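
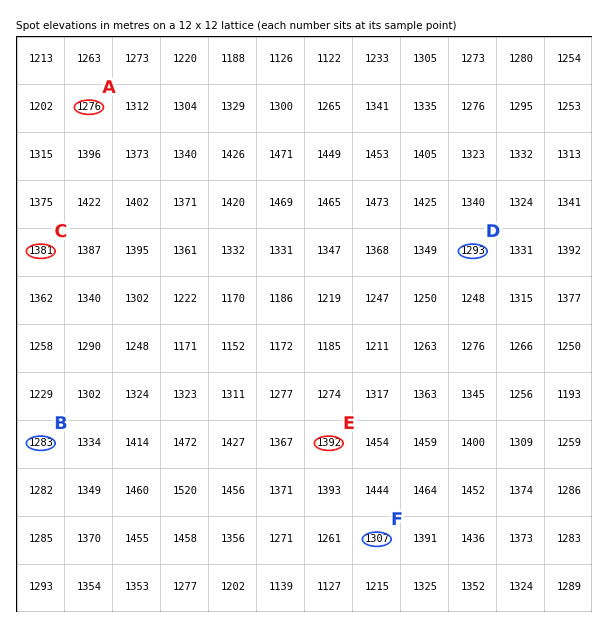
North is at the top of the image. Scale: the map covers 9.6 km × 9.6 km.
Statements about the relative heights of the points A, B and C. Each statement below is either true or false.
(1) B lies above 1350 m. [false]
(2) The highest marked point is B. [false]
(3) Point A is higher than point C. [false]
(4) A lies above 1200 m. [true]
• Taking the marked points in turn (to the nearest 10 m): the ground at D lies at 1290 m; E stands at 1390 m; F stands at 1310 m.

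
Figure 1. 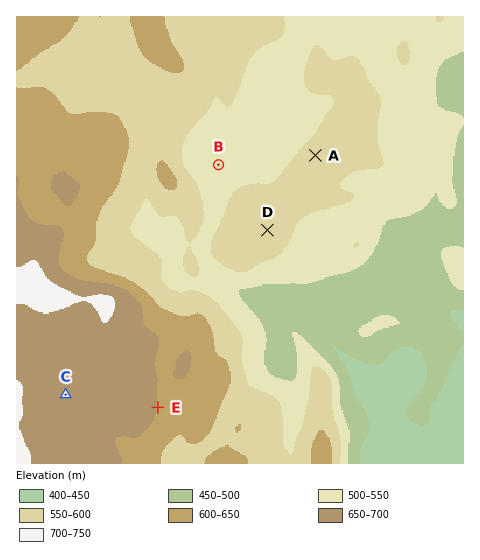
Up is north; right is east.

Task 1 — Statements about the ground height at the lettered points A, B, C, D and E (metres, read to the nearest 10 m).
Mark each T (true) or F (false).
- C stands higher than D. T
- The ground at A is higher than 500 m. T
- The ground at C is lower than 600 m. F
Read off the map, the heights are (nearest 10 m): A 570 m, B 540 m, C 670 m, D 580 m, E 650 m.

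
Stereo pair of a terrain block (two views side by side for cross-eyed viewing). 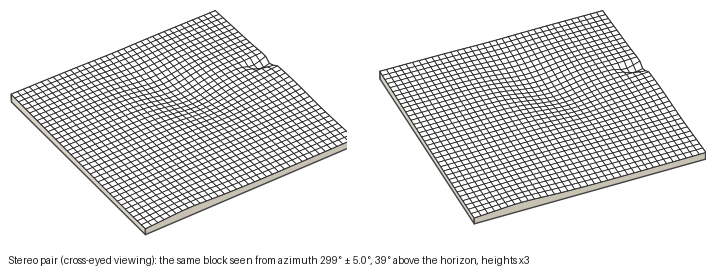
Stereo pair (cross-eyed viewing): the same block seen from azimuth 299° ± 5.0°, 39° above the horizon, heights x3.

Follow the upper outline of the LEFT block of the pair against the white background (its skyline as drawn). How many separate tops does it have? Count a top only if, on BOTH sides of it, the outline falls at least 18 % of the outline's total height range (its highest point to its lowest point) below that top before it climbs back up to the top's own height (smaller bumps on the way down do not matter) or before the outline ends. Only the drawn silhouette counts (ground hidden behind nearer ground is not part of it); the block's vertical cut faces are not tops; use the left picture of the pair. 1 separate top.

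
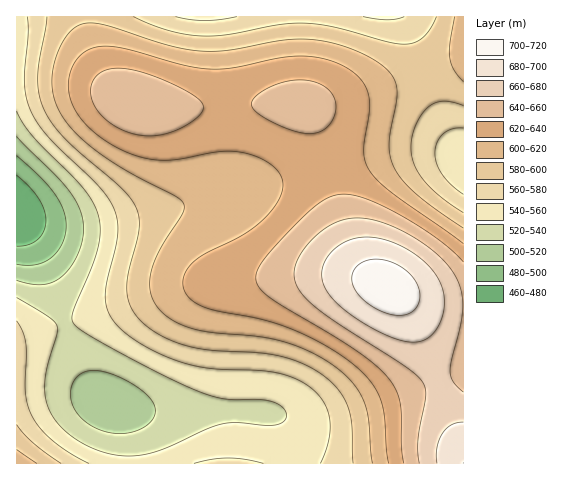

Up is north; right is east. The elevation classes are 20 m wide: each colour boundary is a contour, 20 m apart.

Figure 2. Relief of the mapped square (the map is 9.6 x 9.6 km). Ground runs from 460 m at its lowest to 710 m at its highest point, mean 600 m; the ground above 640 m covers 18.6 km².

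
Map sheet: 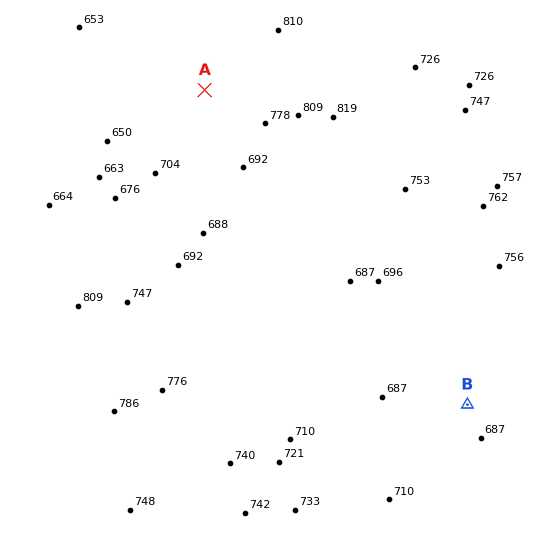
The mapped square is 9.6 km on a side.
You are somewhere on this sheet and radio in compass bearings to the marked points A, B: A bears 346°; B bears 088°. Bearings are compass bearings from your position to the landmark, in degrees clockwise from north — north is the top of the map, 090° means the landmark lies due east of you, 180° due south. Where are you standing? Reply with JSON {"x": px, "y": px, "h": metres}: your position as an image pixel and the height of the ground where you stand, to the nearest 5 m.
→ {"x": 285, "y": 411, "h": 695}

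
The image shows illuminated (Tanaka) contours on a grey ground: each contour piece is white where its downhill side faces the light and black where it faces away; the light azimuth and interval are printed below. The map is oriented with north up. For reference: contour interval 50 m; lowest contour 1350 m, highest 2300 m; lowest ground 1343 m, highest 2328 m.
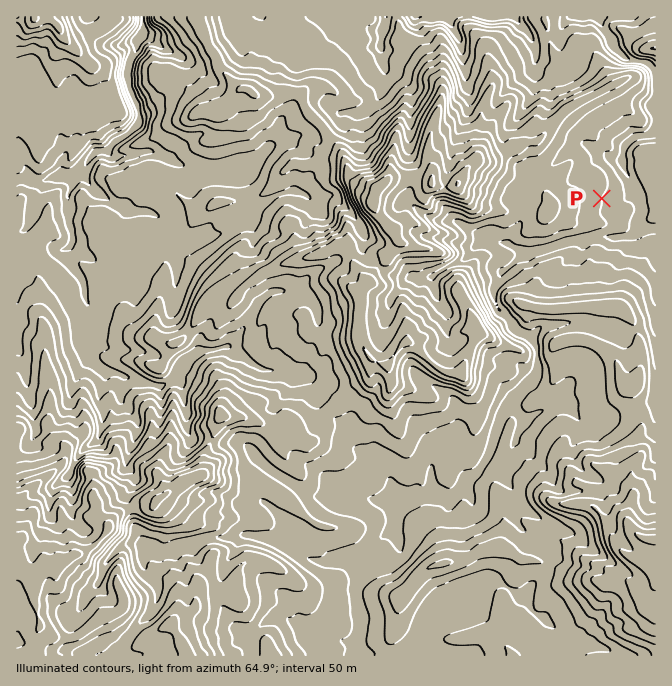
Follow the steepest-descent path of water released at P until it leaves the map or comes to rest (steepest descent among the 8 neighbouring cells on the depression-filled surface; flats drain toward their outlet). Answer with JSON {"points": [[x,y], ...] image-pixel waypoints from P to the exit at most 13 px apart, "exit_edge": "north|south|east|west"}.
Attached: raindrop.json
{"points": [[602, 198], [615, 202], [629, 195], [632, 182], [624, 168], [624, 155], [630, 142], [644, 137], [654, 123], [655, 122]], "exit_edge": "east"}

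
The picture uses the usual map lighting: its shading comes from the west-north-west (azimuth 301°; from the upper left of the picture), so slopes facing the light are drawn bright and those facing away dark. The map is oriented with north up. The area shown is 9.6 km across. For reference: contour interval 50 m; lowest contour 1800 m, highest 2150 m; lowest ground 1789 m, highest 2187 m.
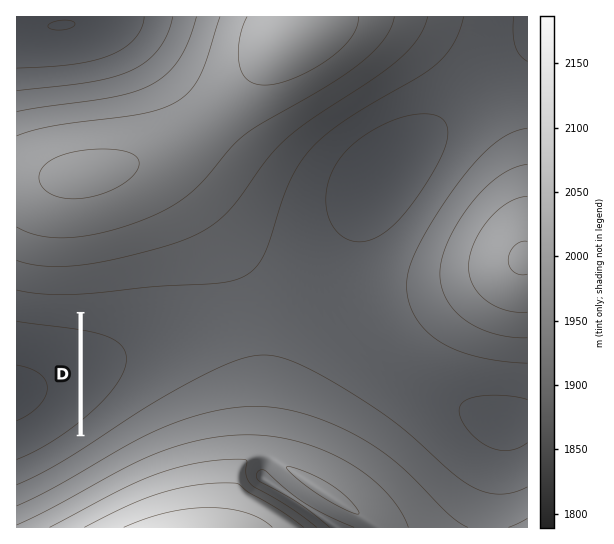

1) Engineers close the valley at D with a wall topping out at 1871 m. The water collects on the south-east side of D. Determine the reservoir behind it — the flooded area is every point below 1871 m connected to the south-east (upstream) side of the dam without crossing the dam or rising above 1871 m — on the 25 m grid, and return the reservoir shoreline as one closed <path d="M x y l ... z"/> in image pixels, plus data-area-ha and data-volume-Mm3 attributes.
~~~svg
<path d="M105 313l-22 1 0 119 35-26 23-20 23-26 7-15 0-8-3-7-13-10-18-5-31-1-1-2z" data-area-ha="244" data-volume-Mm3="43.81"/>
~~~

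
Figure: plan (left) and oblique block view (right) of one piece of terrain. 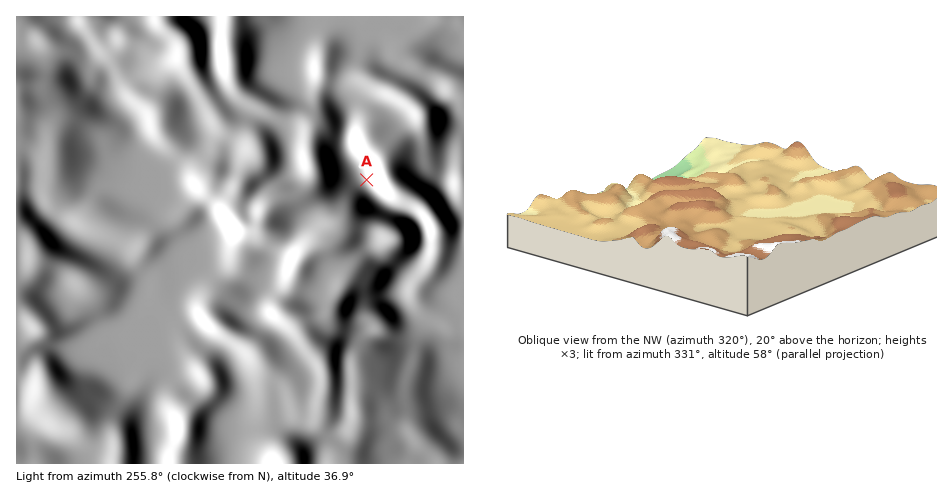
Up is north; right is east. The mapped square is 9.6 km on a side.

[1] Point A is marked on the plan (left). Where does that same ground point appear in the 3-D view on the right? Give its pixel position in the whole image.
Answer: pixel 632 204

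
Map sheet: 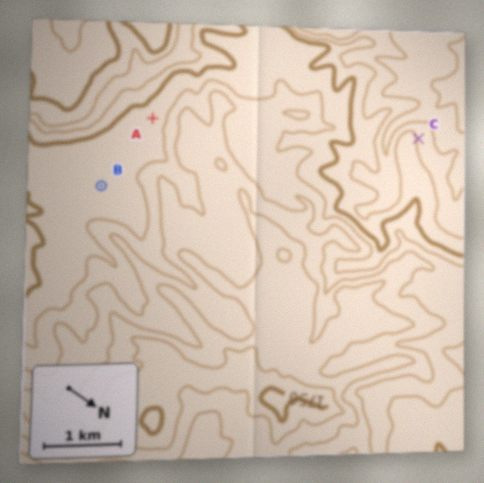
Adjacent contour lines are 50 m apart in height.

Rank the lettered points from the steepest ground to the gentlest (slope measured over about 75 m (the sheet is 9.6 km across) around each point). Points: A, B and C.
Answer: C A B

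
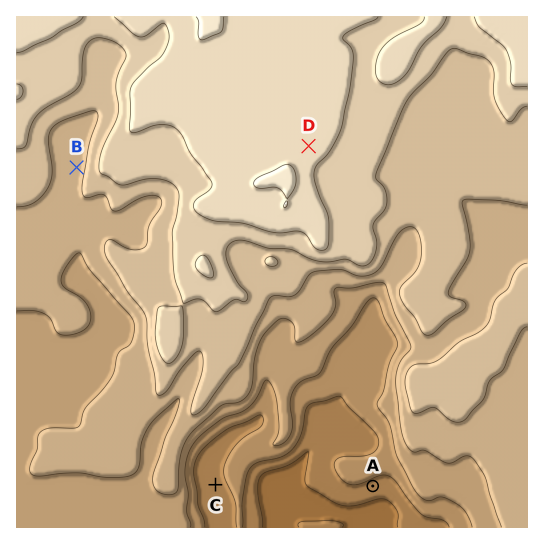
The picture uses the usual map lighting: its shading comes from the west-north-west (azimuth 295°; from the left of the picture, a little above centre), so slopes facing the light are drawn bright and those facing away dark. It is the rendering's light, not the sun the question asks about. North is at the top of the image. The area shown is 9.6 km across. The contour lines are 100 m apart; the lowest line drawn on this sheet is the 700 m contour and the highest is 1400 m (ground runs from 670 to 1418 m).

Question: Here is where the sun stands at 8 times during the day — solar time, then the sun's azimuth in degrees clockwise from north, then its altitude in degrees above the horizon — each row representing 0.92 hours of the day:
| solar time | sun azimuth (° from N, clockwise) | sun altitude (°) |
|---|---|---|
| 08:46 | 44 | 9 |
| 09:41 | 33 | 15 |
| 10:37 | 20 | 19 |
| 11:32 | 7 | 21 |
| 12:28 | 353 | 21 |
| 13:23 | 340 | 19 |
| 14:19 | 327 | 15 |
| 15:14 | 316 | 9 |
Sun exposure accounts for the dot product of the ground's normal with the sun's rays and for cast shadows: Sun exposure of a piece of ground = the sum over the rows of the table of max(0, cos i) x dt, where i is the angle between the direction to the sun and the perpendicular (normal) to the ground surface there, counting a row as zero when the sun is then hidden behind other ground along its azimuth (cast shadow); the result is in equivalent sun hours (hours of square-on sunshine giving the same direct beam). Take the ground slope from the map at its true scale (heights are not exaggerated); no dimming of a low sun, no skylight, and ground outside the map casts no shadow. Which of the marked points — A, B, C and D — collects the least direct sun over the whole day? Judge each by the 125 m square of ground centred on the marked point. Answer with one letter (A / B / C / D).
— A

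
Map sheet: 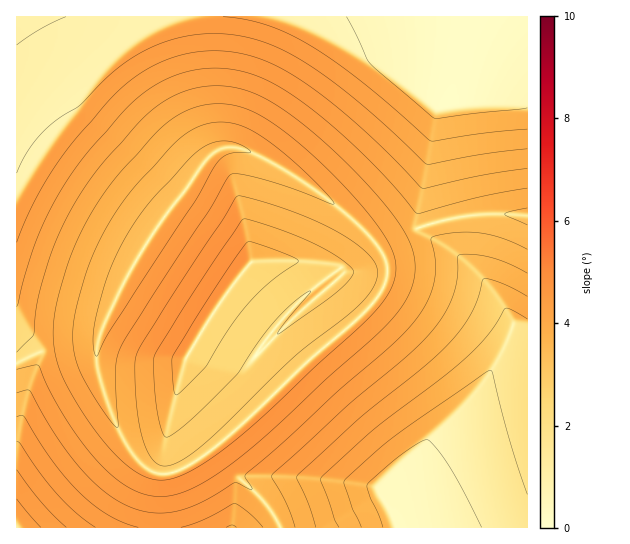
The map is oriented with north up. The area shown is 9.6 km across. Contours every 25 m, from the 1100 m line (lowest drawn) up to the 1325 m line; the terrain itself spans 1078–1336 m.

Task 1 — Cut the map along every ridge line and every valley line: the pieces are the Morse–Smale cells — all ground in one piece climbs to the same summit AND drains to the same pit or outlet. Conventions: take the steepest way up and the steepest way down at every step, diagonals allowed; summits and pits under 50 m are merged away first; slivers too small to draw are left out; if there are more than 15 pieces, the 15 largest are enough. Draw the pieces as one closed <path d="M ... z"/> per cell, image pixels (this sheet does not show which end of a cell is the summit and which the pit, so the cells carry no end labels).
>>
<path d="M527 16l-510 0-1 346 27-11 51-6 5-3 2-12 11-24 31-57 61-87 9-9 9-5 9-1 14 2 44 23 57 41 22 21 11 14 42-21 28-8 24-4 54 1z"/><path d="M522 215l-49 0-24 4-28 8-39 20-2 3 7 13 0 16-7 15-8 11-27 26-35 28-60 58-34 29 23 32 28 27 14 23 247-1 0-310z"/><path d="M231 147l-14 4-13 11-17 27-32 41-26 41-25 52-7 20 0 27 18 52 18 33 14 14 8 4 16 0 11-4 20-12 24-18 84-80 45-38 22-23 10-19 0-16-7-14-12-15-22-21-29-22-35-23-31-16z"/><path d="M97 344l-54 7-27 12 0 164 263 1-3-10-9-13-28-27-24-31-21 16-23 10-16 0-8-4-14-14-18-33-15-41-4-20z"/>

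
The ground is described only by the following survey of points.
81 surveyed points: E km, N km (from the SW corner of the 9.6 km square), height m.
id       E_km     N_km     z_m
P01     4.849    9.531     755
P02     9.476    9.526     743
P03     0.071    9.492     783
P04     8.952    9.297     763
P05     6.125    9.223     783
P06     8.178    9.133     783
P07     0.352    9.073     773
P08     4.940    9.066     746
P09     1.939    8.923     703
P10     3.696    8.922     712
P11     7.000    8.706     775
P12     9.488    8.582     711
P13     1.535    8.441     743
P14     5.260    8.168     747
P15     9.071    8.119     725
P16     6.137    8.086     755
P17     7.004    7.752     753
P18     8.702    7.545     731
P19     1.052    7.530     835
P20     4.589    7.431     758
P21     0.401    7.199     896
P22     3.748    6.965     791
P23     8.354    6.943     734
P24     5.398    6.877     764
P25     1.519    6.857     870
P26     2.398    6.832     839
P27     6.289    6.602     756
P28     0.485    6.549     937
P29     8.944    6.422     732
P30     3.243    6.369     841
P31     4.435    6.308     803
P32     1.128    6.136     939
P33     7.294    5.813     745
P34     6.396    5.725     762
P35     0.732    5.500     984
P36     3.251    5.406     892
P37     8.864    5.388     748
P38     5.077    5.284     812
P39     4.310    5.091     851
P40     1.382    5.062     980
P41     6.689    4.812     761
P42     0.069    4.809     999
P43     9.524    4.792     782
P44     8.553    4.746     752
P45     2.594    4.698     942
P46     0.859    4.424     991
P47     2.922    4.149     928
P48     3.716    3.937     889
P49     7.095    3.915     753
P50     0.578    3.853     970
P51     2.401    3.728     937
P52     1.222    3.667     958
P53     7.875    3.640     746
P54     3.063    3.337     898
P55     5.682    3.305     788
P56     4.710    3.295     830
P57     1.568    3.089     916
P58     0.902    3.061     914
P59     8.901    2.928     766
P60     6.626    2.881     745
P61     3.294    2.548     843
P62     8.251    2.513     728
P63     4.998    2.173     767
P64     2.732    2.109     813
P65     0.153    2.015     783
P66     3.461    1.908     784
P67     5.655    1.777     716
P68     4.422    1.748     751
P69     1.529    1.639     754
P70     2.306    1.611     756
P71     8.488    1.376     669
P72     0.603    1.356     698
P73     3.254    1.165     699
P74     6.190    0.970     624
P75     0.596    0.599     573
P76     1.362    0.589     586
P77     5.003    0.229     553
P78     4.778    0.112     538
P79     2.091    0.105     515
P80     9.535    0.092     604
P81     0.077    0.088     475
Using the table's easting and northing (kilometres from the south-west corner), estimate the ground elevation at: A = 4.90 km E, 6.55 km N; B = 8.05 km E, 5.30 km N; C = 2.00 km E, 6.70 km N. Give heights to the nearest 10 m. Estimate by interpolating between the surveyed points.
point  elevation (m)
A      780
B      740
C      860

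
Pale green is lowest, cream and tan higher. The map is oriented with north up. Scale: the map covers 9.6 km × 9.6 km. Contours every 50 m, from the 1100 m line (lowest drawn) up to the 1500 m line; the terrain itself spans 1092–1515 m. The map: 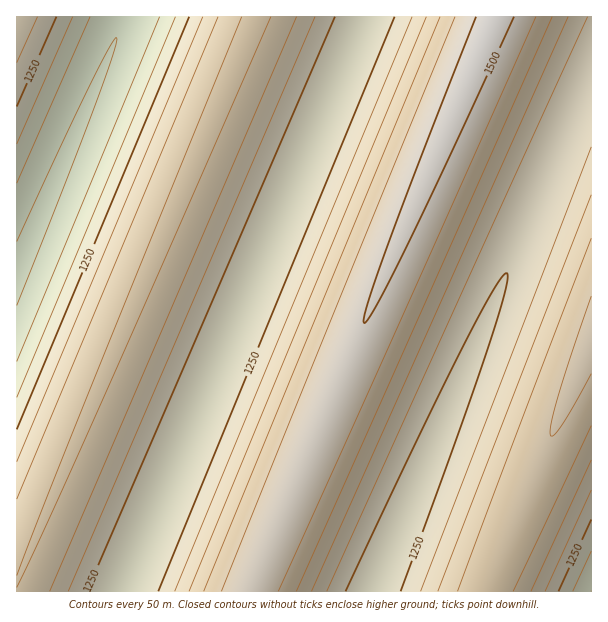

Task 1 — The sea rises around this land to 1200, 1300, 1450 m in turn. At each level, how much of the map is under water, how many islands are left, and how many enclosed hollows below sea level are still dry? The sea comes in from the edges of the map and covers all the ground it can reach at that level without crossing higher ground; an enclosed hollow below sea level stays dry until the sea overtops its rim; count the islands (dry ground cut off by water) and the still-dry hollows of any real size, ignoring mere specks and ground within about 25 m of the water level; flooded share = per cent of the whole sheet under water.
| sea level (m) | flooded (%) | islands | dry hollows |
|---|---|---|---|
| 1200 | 8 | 0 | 0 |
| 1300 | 43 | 0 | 0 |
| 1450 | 87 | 0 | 0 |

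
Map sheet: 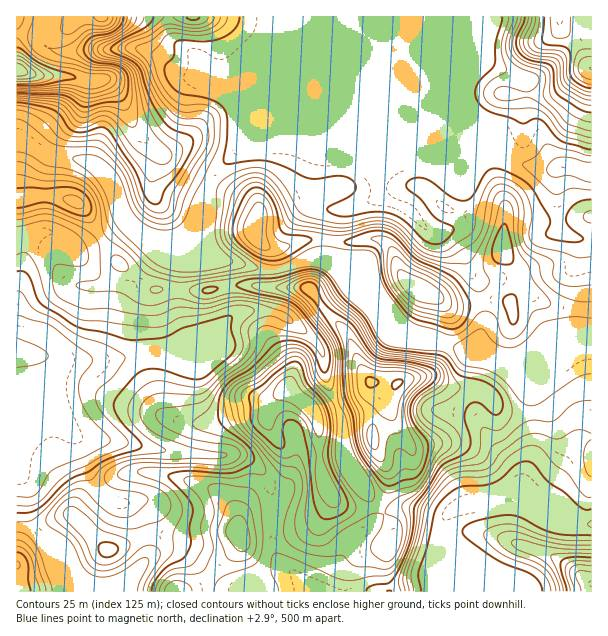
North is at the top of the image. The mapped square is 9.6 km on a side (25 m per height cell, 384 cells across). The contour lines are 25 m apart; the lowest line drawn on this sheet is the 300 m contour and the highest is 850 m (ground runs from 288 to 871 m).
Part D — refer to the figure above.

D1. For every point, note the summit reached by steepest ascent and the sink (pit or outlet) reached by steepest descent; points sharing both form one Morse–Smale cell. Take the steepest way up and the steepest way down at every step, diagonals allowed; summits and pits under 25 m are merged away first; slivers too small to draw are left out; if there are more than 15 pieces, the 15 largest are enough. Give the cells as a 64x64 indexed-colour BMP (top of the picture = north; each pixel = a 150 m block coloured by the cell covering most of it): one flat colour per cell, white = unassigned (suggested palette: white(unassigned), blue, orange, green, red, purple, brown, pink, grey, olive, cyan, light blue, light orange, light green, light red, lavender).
<image width="64" height="64" href="data:image/bmp;base64,Qk12CAAAAAAAAHYAAAAoAAAAQAAAAEAAAAABAAQAAAAAAAAIAAATCwAAEwsAABAAAAAAAAAA////ALR3HwAOf/8ALKAsACgn1gC9Z5QAS1aMAMJ34wB/f38AIr28AM++FwDox64AeLv/AIrfmACWmP8A1bDFAAAAAJmZmQAAAAAAAGZgAAAAEzMzNVVVWqqqqqqqqqqqAAAJmZmZkAAAAABmZmYAABETMzM1VVVaqqqqqqqqqqoAAAmZmZmZAAAABmZmZmYREREzMzVVVVqqqqqqqqqqqgAACZmZmZkAAABmZmZmYRERETMzNVVVWqqqqqqqqqqqAACZmZmZmZYAZmZmZmZhEREREzM1VVVaqqqqqqqqqqoAAJmZmZmZlmZmZmZmZmERERETMzNVVVqqqqqqqqqqqgAJmZmZmZmWZmZmZmZmEREREREzM1VVWqqqqqqqqqqqAJmZmZmZmWZmZmZmZmZhERERERMzVVVaqqqqqqqqqqUAmZmZmZmZZmZmZmZmZmERERERETVVVVWqqqqqqqpVVQmZmZmZmZZmZmZmZmZmYRERERERNVVVVVqqqqqqVVVVCZmZmZlmZmZmZmZmZmZhERERERM1VVVVVVVVqqVVVVUJmZmZlmZmZmZmZmZmZhEREREREzVVVVVVVVVVVVVVVQmZmZlmZmZmZmZmZmZmEREREREzNVVVVVVVVVVVVVVVmZmZmWZmZmZmZmZmZmERERERETM1VVVVVVVVVVVVVVWZmZmWZmZmZmZmZmZmERERERETMzVVVVVVVVVVVVVVVZmZmZZmZmZmZhERERERERERERMzVVVVVVVVVVVVVVVVmZmZlmZmERERERERERERERERMzNVVVVVVVVVVVVVVVWZmZkREREREREREREREREREREzM1VVVVVVVVVVVVVVVZmZkRERERERERERERERERERETMzVVVVVVVVVVVVVVVVmZmRERERERERERERERERERERMzNVVVVVVVVVVVVVVVUAkREREREREREREREREREREREzMzVVVVVVVVXd3d1VVQABEREREREREREREREREREREzMzM1VVVVVVXd3d3dVVAAERERERERERERERERERERETMzMzVVVVVV3d3d3d3dUAABERERERERERERERERERERMzMzM1VV3d3d3d3d3d3QABERERERERERERERERERERMzMzMzMz3d3d3d3d3d3dAAEREREREREREREREREREREzMzMzMzM93d3d/93d3d0zMzMzMzMzMRERERERERERETMzMzMzMz3d3/////3d3TMzMzMzMzMzMzMRERERERERMzMzMzMzMwAP//////3dMzMzMzMzMzMzMzMRERERERMzMzMzMwAAAAD///////0zMzMzMzMzMzMzMzERERETMzMzMzMwAAAAAP///////TMzMzMzMzMzMzMzMxERETMzMzMzMwAAAAAA///////9MzMzMzMzMzMzMzMzMzMzMzMzMzMwAAAAAAD/////+IAzMzMzMzMzMzMzMzMzMzMzMzMzMzAAAAzMzIiP/4iIgDMzMzMzMzMzMzMzMzMzMzMzMzMzAAAMzMzMiIiIiIiAMzMzMzMzM+7u7u7u7u7uMzMzMzAAAMzMzMiIiIiIiIADMzMzMzM+7u7u7u7u7u4zMzMzAAAMzMzMyIiIiIiIgAMzMzMzM+7u7u7u7uu7sAMzMAAAAMzMzMyIiIiIiIiAAzMzMzM+7u7u7u67u7uwAAAAAAAAzMzMzIiIiIiIiIADMzMAM+7u7u7u67u7u7sAAAAAAAzMzMzIiIiIiIiIgAAzMAAA7u7iIu7ru7u7u7u7vMzMzMzMzIiIiIiIiIgAAAAAAAAO4iIiLuu7u7u7u7u8zMzMzMwiiIiIiIiIAAAAAAAAAAAiIiIi67u7u7u7u7zMzMzMwiIoiIiIiIgAAAAAAAAAACIiIiIru7u7u7u7sszMzMIiIiiIiIiIiAAAAAAAAAACIiIiIiu7u7u7u7IiIiLCIiIiIoiIiIiIAAAAAAAAAAIiIiIiK7u7u7u7siIiIiIiIiIiiIiIiIgAAAAAAAAAIiIiIiIiu7u7u7uyIiIiIiIiIiiIiIiIiAAAAAAAAAAiIiIiIiK7u7u7u7IiIiIiIiIiKIiIiIiIAAAAAAAAAiIiIiIiIiu7u7u7siIiIiIiIiIiiIiIh3d3dwAAIiIiIiIiIiIiIru7u7uyIiIiIiIiIiKIiId3d3d3ACIiIiIiIiIiIiIiK7u7u7IiIkRERERERESHd3d3d3ciIiIiIiIiIiIiIiIiIiIiIiJEREREREREREd3d3d3dyIiIiIiIiIiIiIiIiIiIiIkREREREREREREd3d3d3d3IiIiIiIiIiIiIiIiIiIiJEREREREREREREd3d3d3d3ciIiIiIiIiIiIiIiIiIiREREREREREREREd3d3d3d3dyIiIiIiIiIiIiIiIiJEREREREREREREREd3d3d3d3d3IiIiIiIiIiIiIiIiRERERERERERERERER3d3d3d3d3ciIiIiIiIiIiIiIkRERERERERERERERERHd3d3d3d3dyIiIiIiIiIiIgAEREREREREREREREREREd3d3d3d3d3AAIiIiIiIiIgAERERERERERERERERERER3d3d3d3d3cAAiIiIiIiIgAARERERERERERERERERERHd3d3d3d3cAAAAAAAAAAAAAREREREREREREREREREREd3d3d3d3dwAAAAAAAAAAAERERERERERERERERERERER3d3d3d3dwAAAAAAAAAAAARERERERERERERERERERERHd3d3d3dwAAAAAAAAAAAABEREREREREREREREREREREd3d3d3dwAA"/>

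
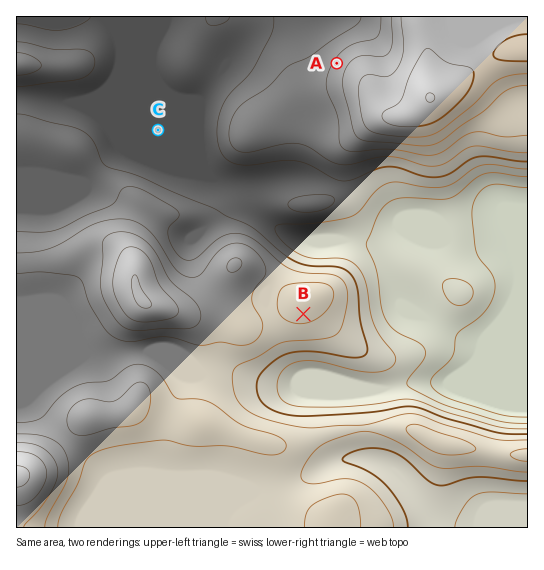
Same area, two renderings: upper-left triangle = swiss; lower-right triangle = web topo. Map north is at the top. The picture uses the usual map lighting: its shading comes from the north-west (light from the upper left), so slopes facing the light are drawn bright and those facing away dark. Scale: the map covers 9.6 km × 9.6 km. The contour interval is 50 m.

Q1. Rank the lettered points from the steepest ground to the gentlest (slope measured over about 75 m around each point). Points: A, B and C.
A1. A B C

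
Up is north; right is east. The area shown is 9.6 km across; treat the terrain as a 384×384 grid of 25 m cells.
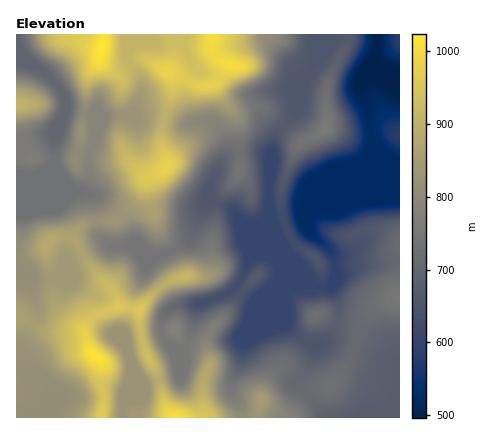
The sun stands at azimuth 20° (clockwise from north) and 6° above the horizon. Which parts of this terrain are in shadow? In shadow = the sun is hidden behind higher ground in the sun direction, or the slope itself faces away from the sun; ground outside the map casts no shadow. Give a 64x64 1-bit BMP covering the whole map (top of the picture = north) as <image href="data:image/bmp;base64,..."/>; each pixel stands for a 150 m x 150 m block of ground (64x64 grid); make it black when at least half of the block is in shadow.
<image width="64" height="64" href="data:image/bmp;base64,Qk0+AgAAAAAAAD4AAAAoAAAAQAAAAEAAAAABAAEAAAAAAAACAAATCwAAEwsAAAIAAAAAAAAA////AAAAAAAA4AAAAAAAAAHwAAAAAAAAAfgAAAAAAAAD/AwAAAAAAAP8HgAAAAAAA/weAAAAAAAH/x4AAAAAAAf/HgAAAAAAB/4eAAAAAAAH/DwAAAAAAA+QPAAAAAAADwB4AAAAAAAOAPggAACAAAgD+EAAAeAAAAPxgAAB4AAAA/HgAAHgAAAD+f4AAYAAAADx/wAAAAAAAAH/gAAAAAAAAf/AAAAAAAAA/+EAAAAAAAD/8YAAAAAAAD/wwAAAAAAAADAAYAAYAAAAAADgADgAAAAAAcAAOAAAAAABwAAQAD8AAAMOAAAB/4AABB4AAAP/gAAEPgAAB/8AAAg4AAAH/gAAAAAAAAI+AA4AAAAAAH4ADxAAAAAAfgAfEwAAAAP/wD8TgAAAA//gPgPAAAAH//A+A+AAAPf/+AwH8AAA9/D4AAP4AAHn4DmAA/wA8cPgAcAb/gABgMAB4B//AAAAAAHgH/+DgQCAAPA9/4fDgAAA8Dh/B+fAAAP4MD4O/8AAH/gAAAD//wAf+AAAAP//Dj/4AAAA//+PP/gAAAD7/9+f/AAAAAP//5/+AAAAB//v3/8AAAAP/8/P/4AAAB//j8AfwAAAP/+PgB/AAAB//w8B/8AAAn/8DgPgAAAHf/AAA4AIAAd/8AACABwAB3/AAAAAHAADfwAAAAAAAAA4AAAAAAAAAA=="/>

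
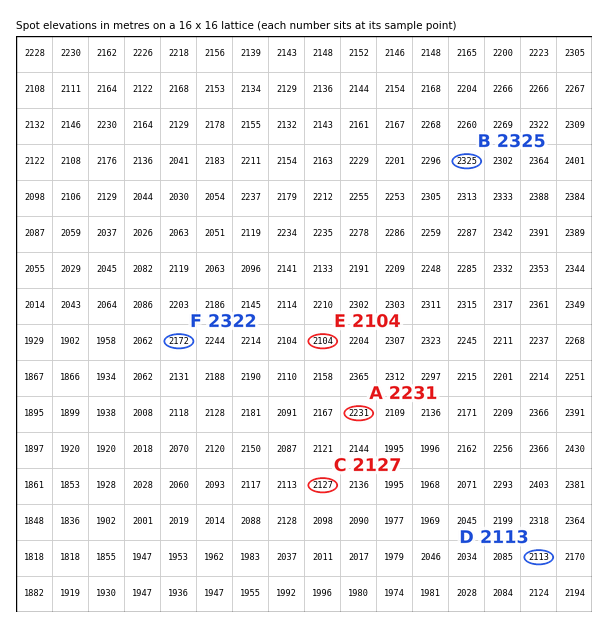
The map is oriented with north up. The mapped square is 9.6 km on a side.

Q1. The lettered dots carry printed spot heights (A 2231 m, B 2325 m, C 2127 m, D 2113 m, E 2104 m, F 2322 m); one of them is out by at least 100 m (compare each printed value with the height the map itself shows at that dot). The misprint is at F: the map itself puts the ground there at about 2172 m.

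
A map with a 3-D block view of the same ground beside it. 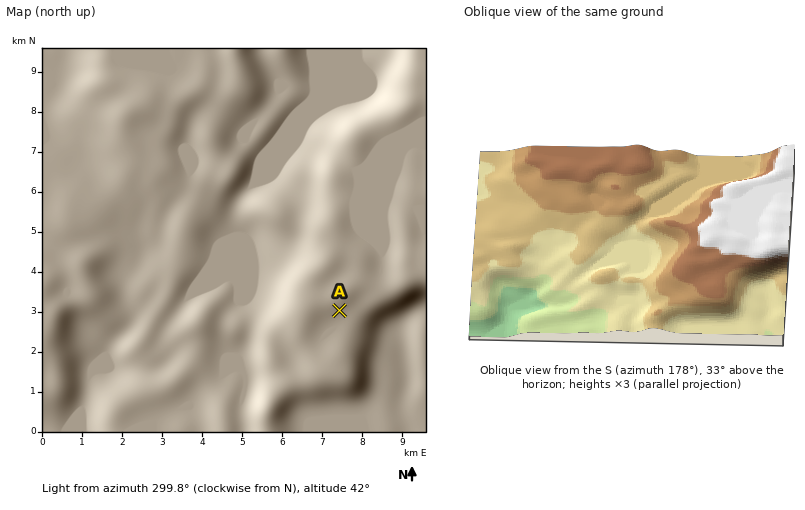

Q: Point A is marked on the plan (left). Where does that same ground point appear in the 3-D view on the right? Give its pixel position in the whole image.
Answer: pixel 716 267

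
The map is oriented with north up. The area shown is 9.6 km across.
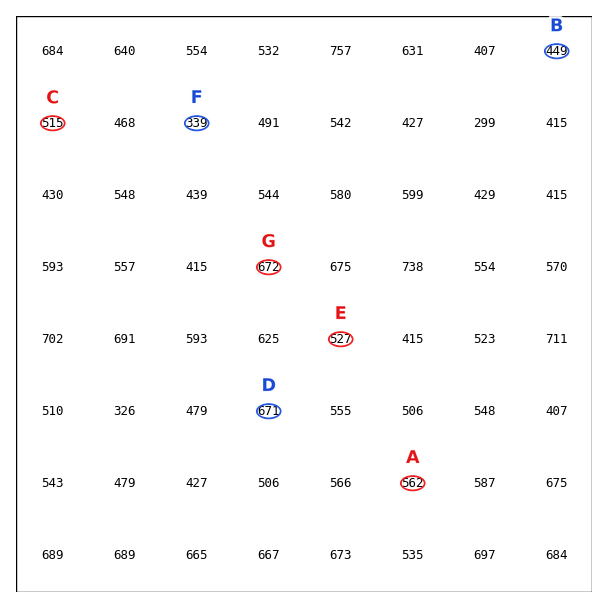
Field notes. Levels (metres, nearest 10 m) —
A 560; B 450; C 520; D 670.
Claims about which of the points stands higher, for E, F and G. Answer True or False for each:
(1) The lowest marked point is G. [False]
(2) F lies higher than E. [False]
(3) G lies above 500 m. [True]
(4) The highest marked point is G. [True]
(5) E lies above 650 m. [False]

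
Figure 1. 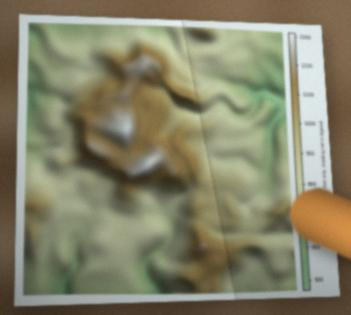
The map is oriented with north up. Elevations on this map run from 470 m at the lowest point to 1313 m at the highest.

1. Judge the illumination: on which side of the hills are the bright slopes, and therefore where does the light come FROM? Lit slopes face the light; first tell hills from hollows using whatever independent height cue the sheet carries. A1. NE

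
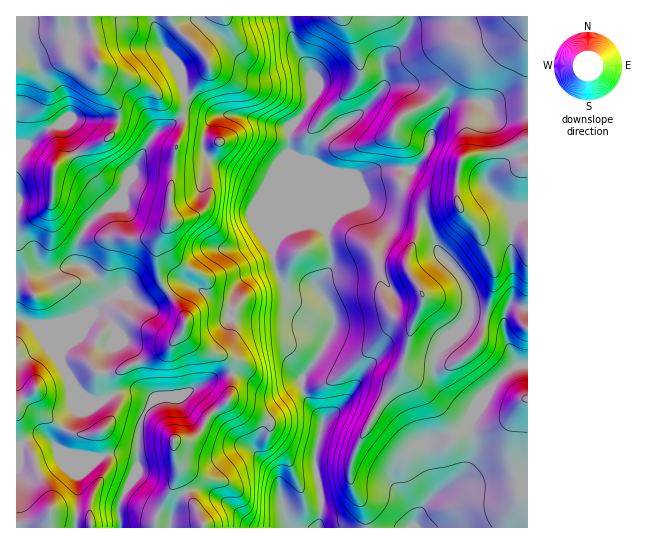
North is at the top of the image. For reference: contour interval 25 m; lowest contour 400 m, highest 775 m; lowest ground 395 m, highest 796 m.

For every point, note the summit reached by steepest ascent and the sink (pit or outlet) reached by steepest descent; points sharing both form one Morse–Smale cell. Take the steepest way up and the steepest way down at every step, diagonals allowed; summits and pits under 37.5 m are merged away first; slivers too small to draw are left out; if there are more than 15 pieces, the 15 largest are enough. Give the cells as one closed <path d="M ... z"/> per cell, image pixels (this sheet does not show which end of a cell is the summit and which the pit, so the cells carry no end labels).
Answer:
<path d="M287 16l-271 1 0 198 15 1 13-5-21 14-6 9 0 8 8 21 4 23 6 10 8-1 19-11 20-3 11-5 11-11 7-20 4-6 32 0 15-7-6 18 3 25 5 12 21 31-1 16 17 14 25 9 6 8 1 8 13 4 19 12 14 0 22-7 2-5 16-20 14-28 0-14-4-9-12-16 2-7 12-16 0-17-4-19-10-8-28-68 0-26 19-22 4-9 0-12-1-13-16-27z"/><path d="M527 16l-239 1 7 29 16 27 1 13 0 12-4 9-19 22 0 26 28 68 10 8 4 19 0 17-12 16-2 7 15 21 1 18-14 28-18 22 0 8 6 12 16 24 27-26 13-1 22 11 16 16 8 14 8 7 6 1 2 4 2-6 35-12 7-5 2-13-16-9-11-10-9-16-2-13 7-16 23-20 6-12 26 4 8 6 2-14 4-6 5-2 14 4z"/><path d="M42 212l-11 4-15 1 0 101 15 5 8 7 8 15 13 16 12 21 10 13 12 6 8 0 13-8 10-2 13 0 16 9 7-3 16 0 40-21 15-3 0-8-6-8-25-9-17-14 1-16-21-31-5-12-3-25 6-18-15 7-32 0-4 6-7 20-11 11-11 5-20 3-19 11-8 1-6-10-4-23-8-21 0-8 6-9z"/><path d="M234 373l-2 1-3 25-21 18-5 12-10 10-18 1-2 5 2 9 5 12 1 17 14 22 9 22 114 1 3-15 0-18-5-21-1-17 8-32-2-7-14-19-6-16-6 0-16 6-14 0-16-10z"/><path d="M22 319l-6 0 0 103 4 15 12 16 5 20 14 24 0 13 10 5 25 2 5 4 0 7 28 0 0-22 18-37 3-46 13-24-15-8-19 1-17 9-8 0-8-4-11-11-36-56-8-7z"/><path d="M363 396l-13 1-25 22-4 7-6 31 1 17 5 21-2 32 95 1 10-22 13-13 21-13 7-7 8-20-4-26-39 14-5 4 0 4-2-4-6-1-8-7-8-14-16-16z"/><path d="M527 365l-12 2-26 23-20 33 4 30-8 20-7 7-21 13-13 13-8 15-1 7 113-1z"/><path d="M231 373l-14 3-36 20-20 1-12 8-8 14-2 11-3 44-12 19-5 13 2 22 83-1-9-22-14-22-1-17-5-12-2-9 2-5 18-1 10-10 5-12 21-18 3-12z"/><path d="M514 305l-6 2-5 20-8-6-26-4-6 12-23 20-5 10-2 14 7 16 15 15 14 7 2 9 18-30 18-18 8-5 13-2 0-55z"/><path d="M17 423l-1 104 74 1 1-7-5-4-25-2-10-5 0-13-14-24-5-20-12-16z"/>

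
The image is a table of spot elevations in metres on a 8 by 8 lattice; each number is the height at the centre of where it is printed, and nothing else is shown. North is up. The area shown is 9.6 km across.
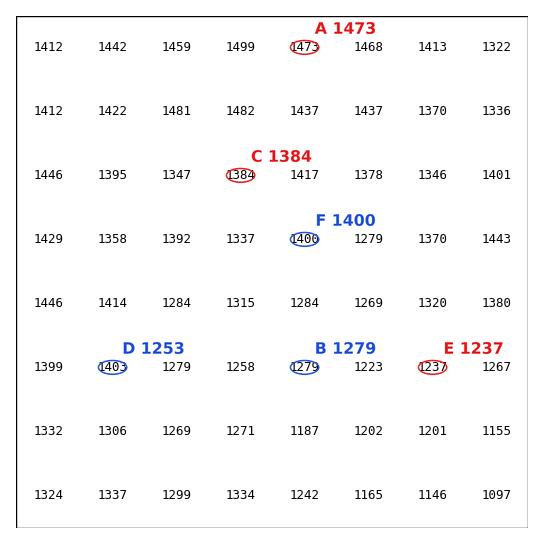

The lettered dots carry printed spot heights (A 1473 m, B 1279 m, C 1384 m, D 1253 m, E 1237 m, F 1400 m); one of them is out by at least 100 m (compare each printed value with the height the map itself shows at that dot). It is D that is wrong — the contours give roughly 1403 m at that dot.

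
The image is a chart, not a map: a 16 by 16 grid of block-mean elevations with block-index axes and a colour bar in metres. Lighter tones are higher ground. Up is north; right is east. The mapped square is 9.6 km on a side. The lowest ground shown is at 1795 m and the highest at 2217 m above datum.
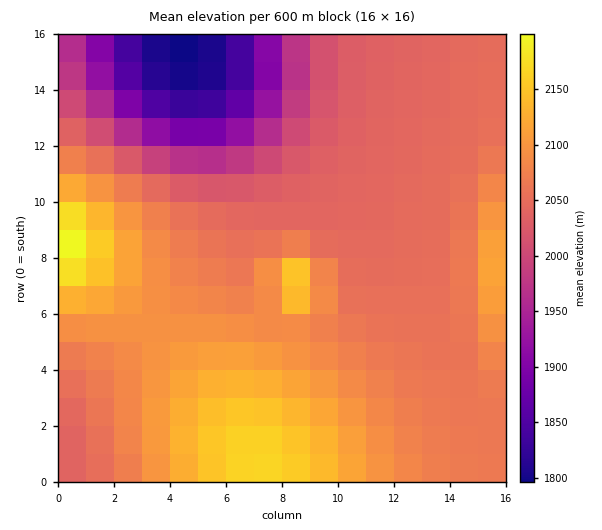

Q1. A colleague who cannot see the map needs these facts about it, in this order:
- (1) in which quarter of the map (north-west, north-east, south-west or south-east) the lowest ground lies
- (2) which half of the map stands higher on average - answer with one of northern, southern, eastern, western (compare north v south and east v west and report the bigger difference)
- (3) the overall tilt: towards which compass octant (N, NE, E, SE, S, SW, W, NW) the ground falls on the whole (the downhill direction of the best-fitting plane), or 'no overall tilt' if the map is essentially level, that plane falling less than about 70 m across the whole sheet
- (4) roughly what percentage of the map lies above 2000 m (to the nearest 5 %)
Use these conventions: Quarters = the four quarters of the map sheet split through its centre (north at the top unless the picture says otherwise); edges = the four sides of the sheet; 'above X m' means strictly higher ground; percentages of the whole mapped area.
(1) The lowest ground is in the north-west quarter.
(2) The southern half stands higher on average than the northern half.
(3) On the whole the ground falls towards the north.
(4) About 85 % of the map lies above 2000 m.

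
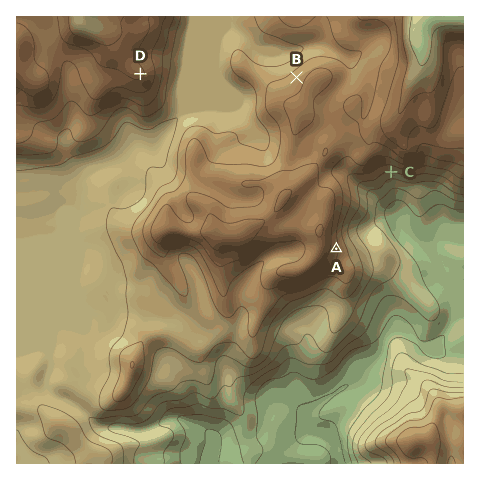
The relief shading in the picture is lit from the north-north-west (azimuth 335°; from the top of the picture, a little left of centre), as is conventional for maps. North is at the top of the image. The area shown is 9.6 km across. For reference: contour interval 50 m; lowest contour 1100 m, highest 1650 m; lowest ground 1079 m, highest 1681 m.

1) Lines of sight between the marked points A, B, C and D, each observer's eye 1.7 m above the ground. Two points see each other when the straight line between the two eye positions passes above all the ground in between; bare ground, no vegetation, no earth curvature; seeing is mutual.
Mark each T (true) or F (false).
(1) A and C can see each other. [T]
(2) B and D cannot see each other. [F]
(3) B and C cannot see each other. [T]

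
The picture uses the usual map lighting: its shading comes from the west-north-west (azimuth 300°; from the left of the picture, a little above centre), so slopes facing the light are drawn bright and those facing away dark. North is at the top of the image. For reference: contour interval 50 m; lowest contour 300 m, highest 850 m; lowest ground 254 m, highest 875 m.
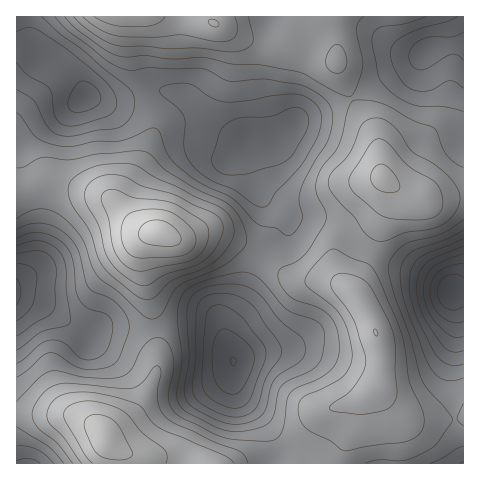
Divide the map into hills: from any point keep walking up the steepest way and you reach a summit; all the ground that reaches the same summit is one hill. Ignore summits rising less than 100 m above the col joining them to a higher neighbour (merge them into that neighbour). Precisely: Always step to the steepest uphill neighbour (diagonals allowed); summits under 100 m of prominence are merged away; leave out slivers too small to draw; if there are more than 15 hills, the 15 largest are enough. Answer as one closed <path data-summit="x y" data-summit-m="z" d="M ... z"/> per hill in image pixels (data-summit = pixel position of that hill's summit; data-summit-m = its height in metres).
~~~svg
<path data-summit="159 232" data-summit-m="875" d="M27 16l-11 1 0 280 33 12 38 27 19-8 42 2 27-5 26-1 16 4 7 10 1-13 19-28 12-31 31-42-3-7-23-21-10-17-3-8 0-18 5-13-26-8-41-36-10-3-26-2-25 8-15 2-25-3-5-14-10-11-14-10-15-6-7-8-5-11z"/><path data-summit="376 333" data-summit-m="751" d="M266 199l-2 1 20 17 3 7-31 42-12 31-17 23-3 10 9 28 1 27 5 10 28 30 9 22 0 12-2 4 189 1 1-9-8-24-5-40 0-22 6-39-1-22-5-17-28-18-67-27-15-16-12-8-11-3-25-2z"/><path data-summit="105 437" data-summit-m="832" d="M18 297l-2 1 1 166 256 0 2-2 1-15-3-10-13-21-21-21-6-14 0-23-12-26-4-4-16-4-26 1-27 5-42-2-19 8-38-27z"/><path data-summit="383 179" data-summit-m="765" d="M461 44l-30 5-18 14-23 11-32 21-24 12-34 12-22 18-7 4-18-1-5 13 0 18 8 18 9 10 28 18 25 2 11 3 12 8 15 16 67 27 31 19 9 0 1-246z"/><path data-summit="124 17" data-summit-m="788" d="M383 16l-355 0 0 11 2 15 4 7 7 8 15 6 14 10 10 11 5 14 25 3 15-2 25-8 22 1 14 4 37 33 13 7 13 4 22 1 15-9 14-13 34-12 24-12 32-21 23-11 10-9-16-3-12-7-10-13z"/>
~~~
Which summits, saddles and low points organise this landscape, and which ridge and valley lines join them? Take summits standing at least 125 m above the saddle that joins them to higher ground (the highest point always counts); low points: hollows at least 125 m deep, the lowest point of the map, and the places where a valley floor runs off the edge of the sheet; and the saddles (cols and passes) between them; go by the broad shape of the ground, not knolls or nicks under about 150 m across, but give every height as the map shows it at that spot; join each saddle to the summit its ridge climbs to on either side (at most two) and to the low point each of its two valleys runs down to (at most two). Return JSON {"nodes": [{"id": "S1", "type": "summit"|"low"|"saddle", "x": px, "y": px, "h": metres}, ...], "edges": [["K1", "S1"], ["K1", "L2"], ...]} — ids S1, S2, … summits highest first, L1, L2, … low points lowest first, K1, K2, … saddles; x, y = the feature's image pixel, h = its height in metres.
{"nodes": [
{"id": "S1", "type": "summit", "x": 159, "y": 232, "h": 875},
{"id": "S2", "type": "summit", "x": 105, "y": 435, "h": 832},
{"id": "S3", "type": "summit", "x": 124, "y": 17, "h": 788},
{"id": "S4", "type": "summit", "x": 383, "y": 179, "h": 765},
{"id": "L1", "type": "low", "x": 452, "y": 292, "h": 254},
{"id": "L2", "type": "low", "x": 17, "y": 293, "h": 284},
{"id": "L3", "type": "low", "x": 234, "y": 362, "h": 299},
{"id": "L4", "type": "low", "x": 85, "y": 98, "h": 378},
{"id": "L5", "type": "low", "x": 426, "y": 52, "h": 427},
{"id": "K1", "type": "saddle", "x": 369, "y": 251, "h": 641},
{"id": "K2", "type": "saddle", "x": 27, "y": 189, "h": 631},
{"id": "K3", "type": "saddle", "x": 276, "y": 447, "h": 604},
{"id": "K4", "type": "saddle", "x": 351, "y": 98, "h": 599},
{"id": "K5", "type": "saddle", "x": 154, "y": 328, "h": 592},
{"id": "K6", "type": "saddle", "x": 264, "y": 257, "h": 580},
{"id": "K7", "type": "saddle", "x": 144, "y": 92, "h": 509}],
"edges": [["K1", "S4"], ["K1", "L1"], ["K1", "L4"], ["K2", "S1"], ["K2", "L2"], ["K2", "L4"], ["K3", "S2"], ["K3", "S4"], ["K3", "L3"], ["K4", "S3"], ["K4", "S4"], ["K4", "L4"], ["K4", "L5"], ["K5", "S1"], ["K5", "S2"], ["K5", "L2"], ["K5", "L3"], ["K6", "S1"], ["K6", "S4"], ["K6", "L3"], ["K6", "L4"], ["K7", "S1"], ["K7", "S3"], ["K7", "L4"]]}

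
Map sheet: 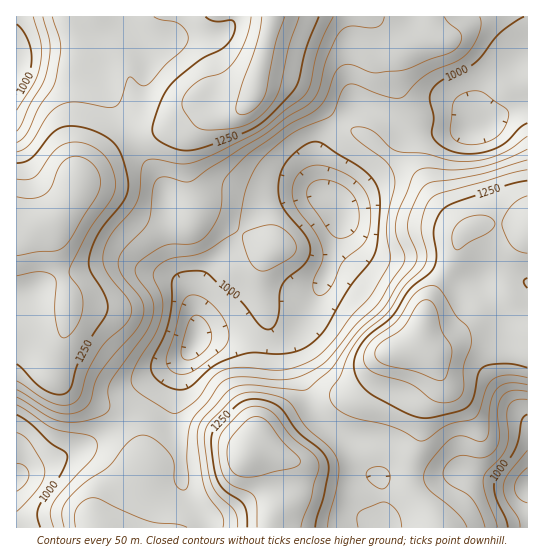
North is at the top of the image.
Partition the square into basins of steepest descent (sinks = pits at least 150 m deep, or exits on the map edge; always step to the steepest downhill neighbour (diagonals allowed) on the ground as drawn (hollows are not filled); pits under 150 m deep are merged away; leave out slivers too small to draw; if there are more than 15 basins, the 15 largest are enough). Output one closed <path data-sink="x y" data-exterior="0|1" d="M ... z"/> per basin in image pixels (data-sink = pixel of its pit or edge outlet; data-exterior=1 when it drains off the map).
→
<path data-sink="341 211" data-exterior="0" d="M527 16l-254 0-17 71-4 11-7 9-18 2-25-5-39 25-28 7-17 9-41 36-1 8-8 16-16 17 3 28 13 43 1 18-2 15-11 24-5 20 2 5 17 16 47 22 6 6 16 23 4 15 0 12-18 40-11 19 323-1-6-13-15-17-5-12 0-18 9-29 3-27 16-26 0-12-6-14-11-10-7-2 5-8 7-33 28-49 6-22 8-7 14-4 45-1z"/><path data-sink="527 485" data-exterior="1" d="M527 224l-44 0-14 4-8 7-6 22-30 53-5 29-5 8 7 2 11 10 6 14 0 12-16 26-3 27-9 29 0 18 5 12 15 17 7 14 90-1z"/><path data-sink="17 70" data-exterior="1" d="M271 16l-254 0-1 201 22 6 16-3 11-11 7-11 5-17 36-32 22-13 28-7 39-25 25 5 18-2 7-9 4-11 1-12 15-53z"/><path data-sink="17 478" data-exterior="1" d="M65 327l-4 5-8 3-31-7-6 1 1 199 96 0 6-6 24-53 0-12-4-15-14-21-8-8-43-20-21-18-2-5 1-8 12-28z"/>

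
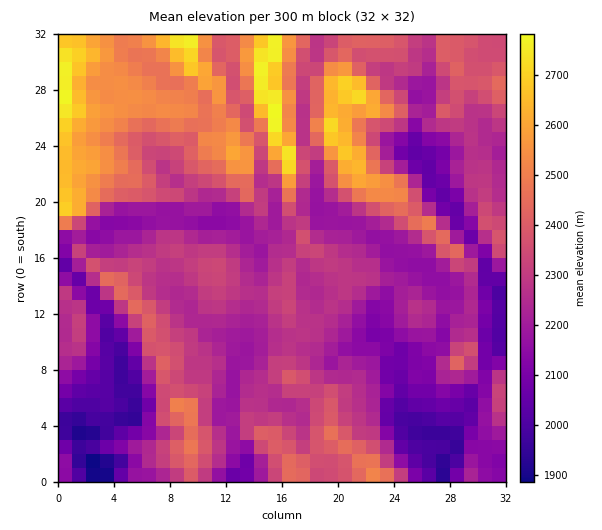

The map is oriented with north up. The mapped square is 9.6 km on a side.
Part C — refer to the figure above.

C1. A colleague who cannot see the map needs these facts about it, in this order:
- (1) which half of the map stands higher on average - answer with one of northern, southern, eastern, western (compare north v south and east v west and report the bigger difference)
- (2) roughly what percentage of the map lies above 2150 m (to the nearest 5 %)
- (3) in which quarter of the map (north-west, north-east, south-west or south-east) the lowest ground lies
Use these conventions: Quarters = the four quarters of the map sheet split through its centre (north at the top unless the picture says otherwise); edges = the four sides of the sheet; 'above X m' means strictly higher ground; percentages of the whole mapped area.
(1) On average the northern half of the map is the higher ground.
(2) About 80 % of the map lies above 2150 m.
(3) The lowest ground is in the south-west quarter.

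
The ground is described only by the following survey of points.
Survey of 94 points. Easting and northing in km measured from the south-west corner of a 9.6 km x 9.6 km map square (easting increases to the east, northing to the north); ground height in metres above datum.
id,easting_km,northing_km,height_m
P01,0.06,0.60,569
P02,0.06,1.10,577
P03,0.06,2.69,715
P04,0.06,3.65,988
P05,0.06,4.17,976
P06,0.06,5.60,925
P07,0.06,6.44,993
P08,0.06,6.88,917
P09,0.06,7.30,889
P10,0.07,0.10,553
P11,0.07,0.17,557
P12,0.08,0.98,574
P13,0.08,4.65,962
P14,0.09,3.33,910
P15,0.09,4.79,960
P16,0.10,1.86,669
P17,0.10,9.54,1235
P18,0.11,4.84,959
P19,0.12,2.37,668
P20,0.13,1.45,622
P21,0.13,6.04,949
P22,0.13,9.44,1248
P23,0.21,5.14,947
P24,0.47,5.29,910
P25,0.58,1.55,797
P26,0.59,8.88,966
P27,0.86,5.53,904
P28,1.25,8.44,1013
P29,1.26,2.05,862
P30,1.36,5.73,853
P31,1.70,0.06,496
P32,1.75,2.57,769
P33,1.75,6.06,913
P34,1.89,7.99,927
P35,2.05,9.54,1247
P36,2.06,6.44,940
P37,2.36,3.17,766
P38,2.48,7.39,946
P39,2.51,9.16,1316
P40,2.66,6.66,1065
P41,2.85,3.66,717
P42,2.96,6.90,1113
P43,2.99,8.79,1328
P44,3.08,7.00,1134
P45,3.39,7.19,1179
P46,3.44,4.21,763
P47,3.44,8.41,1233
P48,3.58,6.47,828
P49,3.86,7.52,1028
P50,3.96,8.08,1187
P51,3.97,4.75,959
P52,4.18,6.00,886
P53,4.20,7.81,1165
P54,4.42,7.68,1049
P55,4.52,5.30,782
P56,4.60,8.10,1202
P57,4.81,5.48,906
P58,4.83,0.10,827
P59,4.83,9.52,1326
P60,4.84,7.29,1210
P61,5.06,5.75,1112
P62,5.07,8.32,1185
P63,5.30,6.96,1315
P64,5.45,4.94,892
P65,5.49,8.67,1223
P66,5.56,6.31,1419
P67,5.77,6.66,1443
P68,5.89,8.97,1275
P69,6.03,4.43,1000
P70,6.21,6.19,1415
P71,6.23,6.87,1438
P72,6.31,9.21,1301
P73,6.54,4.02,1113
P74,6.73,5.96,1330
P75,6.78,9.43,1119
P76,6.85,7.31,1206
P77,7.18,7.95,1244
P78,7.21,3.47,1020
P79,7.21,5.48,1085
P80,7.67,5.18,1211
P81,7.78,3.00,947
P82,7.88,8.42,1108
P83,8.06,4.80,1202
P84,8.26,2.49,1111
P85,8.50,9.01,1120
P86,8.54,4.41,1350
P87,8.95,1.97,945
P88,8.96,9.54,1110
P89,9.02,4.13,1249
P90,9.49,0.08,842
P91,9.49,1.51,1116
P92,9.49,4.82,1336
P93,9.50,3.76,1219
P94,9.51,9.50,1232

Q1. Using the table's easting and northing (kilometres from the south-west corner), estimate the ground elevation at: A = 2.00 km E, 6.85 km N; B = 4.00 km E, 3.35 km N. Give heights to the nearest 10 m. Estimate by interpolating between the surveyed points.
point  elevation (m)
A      920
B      790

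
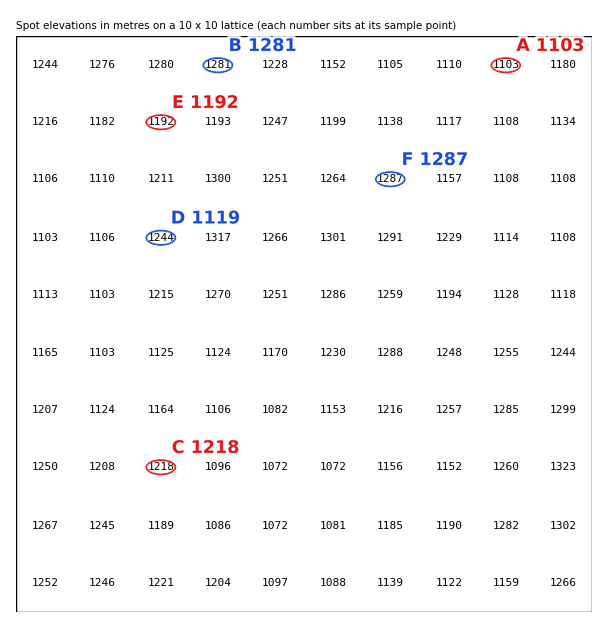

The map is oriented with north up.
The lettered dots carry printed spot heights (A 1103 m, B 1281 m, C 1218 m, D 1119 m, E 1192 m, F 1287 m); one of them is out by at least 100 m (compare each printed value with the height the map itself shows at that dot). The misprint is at D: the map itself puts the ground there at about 1244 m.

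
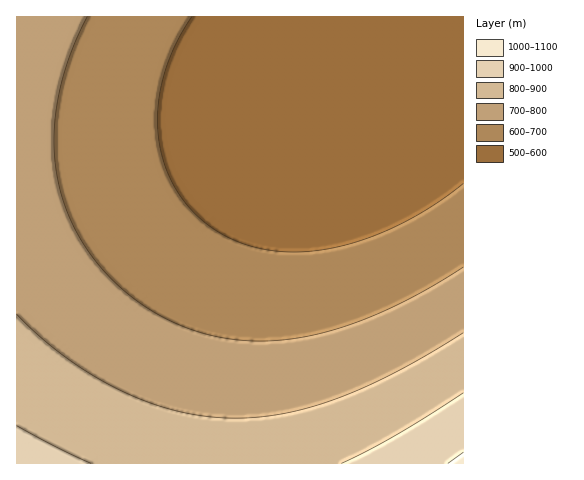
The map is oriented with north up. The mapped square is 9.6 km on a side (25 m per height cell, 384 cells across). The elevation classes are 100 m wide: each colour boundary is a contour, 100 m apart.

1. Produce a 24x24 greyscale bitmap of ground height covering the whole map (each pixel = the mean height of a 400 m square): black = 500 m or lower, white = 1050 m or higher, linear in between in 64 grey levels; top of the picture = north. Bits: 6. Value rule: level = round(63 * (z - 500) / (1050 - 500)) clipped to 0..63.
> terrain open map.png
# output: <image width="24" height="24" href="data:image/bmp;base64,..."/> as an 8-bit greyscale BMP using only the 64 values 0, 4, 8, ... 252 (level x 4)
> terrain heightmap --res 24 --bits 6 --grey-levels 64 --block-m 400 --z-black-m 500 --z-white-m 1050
<image width="24" height="24" href="data:image/bmp;base64,Qk12BgAAAAAAADYEAAAoAAAAGAAAABgAAAABAAgAAAAAAEACAAATCwAAEwsAAAABAAAAAAAAAAAAAAEBAQACAgIAAwMDAAQEBAAFBQUABgYGAAcHBwAICAgACQkJAAoKCgALCwsADAwMAA0NDQAODg4ADw8PABAQEAAREREAEhISABMTEwAUFBQAFRUVABYWFgAXFxcAGBgYABkZGQAaGhoAGxsbABwcHAAdHR0AHh4eAB8fHwAgICAAISEhACIiIgAjIyMAJCQkACUlJQAmJiYAJycnACgoKAApKSkAKioqACsrKwAsLCwALS0tAC4uLgAvLy8AMDAwADExMQAyMjIAMzMzADQ0NAA1NTUANjY2ADc3NwA4ODgAOTk5ADo6OgA7OzsAPDw8AD09PQA+Pj4APz8/AEBAQABBQUEAQkJCAENDQwBEREQARUVFAEZGRgBHR0cASEhIAElJSQBKSkoAS0tLAExMTABNTU0ATk5OAE9PTwBQUFAAUVFRAFJSUgBTU1MAVFRUAFVVVQBWVlYAV1dXAFhYWABZWVkAWlpaAFtbWwBcXFwAXV1dAF5eXgBfX18AYGBgAGFhYQBiYmIAY2NjAGRkZABlZWUAZmZmAGdnZwBoaGgAaWlpAGpqagBra2sAbGxsAG1tbQBubm4Ab29vAHBwcABxcXEAcnJyAHNzcwB0dHQAdXV1AHZ2dgB3d3cAeHh4AHl5eQB6enoAe3t7AHx8fAB9fX0Afn5+AH9/fwCAgIAAgYGBAIKCggCDg4MAhISEAIWFhQCGhoYAh4eHAIiIiACJiYkAioqKAIuLiwCMjIwAjY2NAI6OjgCPj48AkJCQAJGRkQCSkpIAk5OTAJSUlACVlZUAlpaWAJeXlwCYmJgAmZmZAJqamgCbm5sAnJycAJ2dnQCenp4An5+fAKCgoAChoaEAoqKiAKOjowCkpKQApaWlAKampgCnp6cAqKioAKmpqQCqqqoAq6urAKysrACtra0Arq6uAK+vrwCwsLAAsbGxALKysgCzs7MAtLS0ALW1tQC2trYAt7e3ALi4uAC5ubkAurq6ALu7uwC8vLwAvb29AL6+vgC/v78AwMDAAMHBwQDCwsIAw8PDAMTExADFxcUAxsbGAMfHxwDIyMgAycnJAMrKygDLy8sAzMzMAM3NzQDOzs4Az8/PANDQ0ADR0dEA0tLSANPT0wDU1NQA1dXVANbW1gDX19cA2NjYANnZ2QDa2toA29vbANzc3ADd3d0A3t7eAN/f3wDg4OAA4eHhAOLi4gDj4+MA5OTkAOXl5QDm5uYA5+fnAOjo6ADp6ekA6urqAOvr6wDs7OwA7e3tAO7u7gDv7+8A8PDwAPHx8QDy8vIA8/PzAPT09AD19fUA9vb2APf39wD4+PgA+fn5APr6+gD7+/sA/Pz8AP39/QD+/v4A////AMTAuLSwrKikpKCgoKCkpKissLjAyNDY5Li0sKyopKCcmJiUlJSYmJygpKywuMDM1LCsqKCcmJSQjIyIiIiMjJCUmJykrLS8xKiknJiUkIiIhICAfHyAgISIjJCYnKSwuKCclJCIhIB8eHR0dHR0dHh8gISIkJigqJiUjIiAfHh0cGxoaGhoaGxscHh8hIyUnJCMhIB4dGxoZGBgXFxcXGBkZGxwdHyEjIiEfHhwbGRgXFhUVFRUVFRYWFxkaHB4gIR8dHBoZFxYVFBMTEhISEhMUFRYXGRocHx4cGhkXFhQTEhEQEBAQEBAREhMUFhcZHhwbGRcVFBIREA8ODg0NDQ4ODxARExQWHRsZFxYUEhEQDg0MDAsLCwsMDQ4PEBITHBoYFhUTEQ8ODQwLCgoJCQkKCgsMDQ8RGxkXFRQSEA4NCwoJCQgIBwcICAkKCwwOGxkXFRMRDw0MCgkIBwYGBgYGBgcICQoMGhgWFBIQDg0LCQgHBgUFBAQEBQUGBwgKGhgWFBIQDgwKCQcGBQQEAwMDAwQFBgcIGhgWFBIQDgwKCAcGBQQDAgICAgMDBAUHGhgWFBIQDgwKCAcFBAMCAgIBAQICAwQFGxkWFBIQDgwKCAcFBAMCAgEBAQECAgMFGxkXFRIQDgwKCAcFBAMCAQEBAQEBAgMEHBoXFRMRDw0LCQcGBQMCAgEBAQEBAgMEHRsYFhQSEA4MCggHBQQDAgIBAQECAgMEHhwZFxUTEQ8NCwkIBgUEAwICAgICAwMEA=="/>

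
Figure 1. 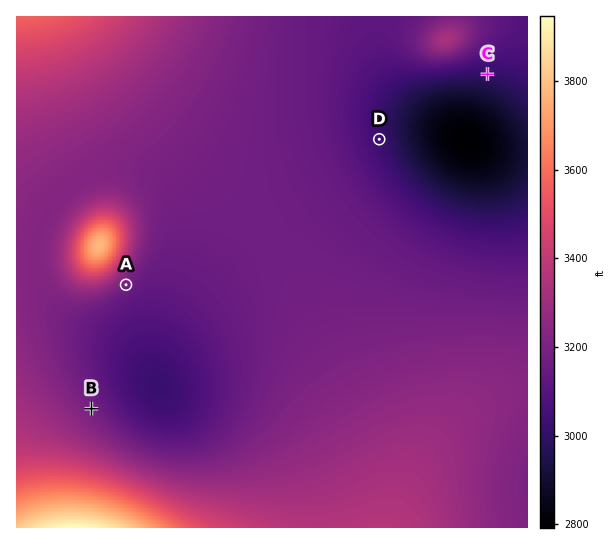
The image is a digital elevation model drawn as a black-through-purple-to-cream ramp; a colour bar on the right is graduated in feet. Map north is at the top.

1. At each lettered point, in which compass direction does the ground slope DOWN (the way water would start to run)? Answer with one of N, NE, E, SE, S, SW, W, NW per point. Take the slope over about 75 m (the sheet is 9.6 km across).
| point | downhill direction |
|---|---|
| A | SE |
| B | NE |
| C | S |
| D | E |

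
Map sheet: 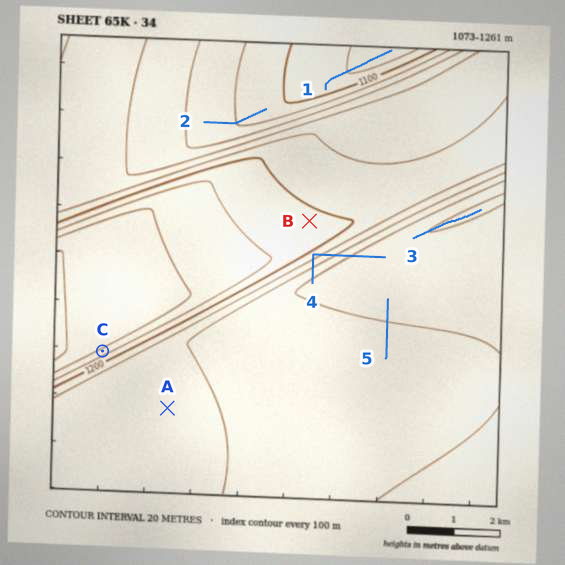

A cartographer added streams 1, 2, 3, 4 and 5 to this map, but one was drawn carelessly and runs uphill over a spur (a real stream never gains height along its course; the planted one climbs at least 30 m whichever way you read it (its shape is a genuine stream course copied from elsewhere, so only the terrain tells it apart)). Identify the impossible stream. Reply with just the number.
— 4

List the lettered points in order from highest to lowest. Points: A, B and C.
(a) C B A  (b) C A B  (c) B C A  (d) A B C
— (a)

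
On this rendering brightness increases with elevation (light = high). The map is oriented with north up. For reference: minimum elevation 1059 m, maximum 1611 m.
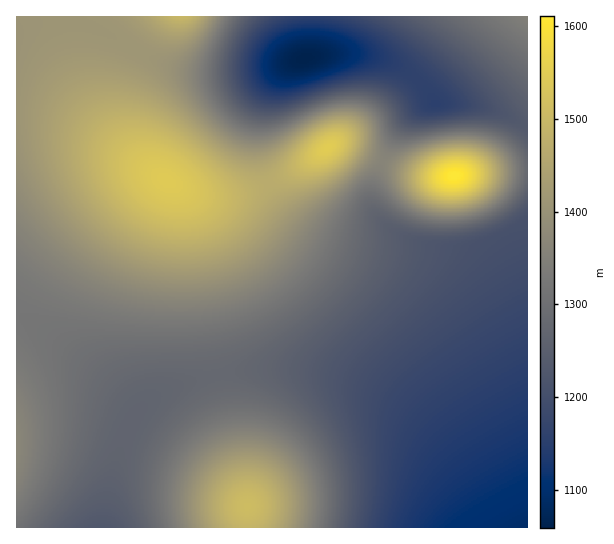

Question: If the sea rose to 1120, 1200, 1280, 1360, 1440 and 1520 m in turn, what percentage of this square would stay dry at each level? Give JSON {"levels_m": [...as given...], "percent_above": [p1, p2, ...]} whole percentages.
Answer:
{"levels_m": [1120, 1200, 1280, 1360, 1440, 1520], "percent_above": [96, 80, 58, 34, 16, 3]}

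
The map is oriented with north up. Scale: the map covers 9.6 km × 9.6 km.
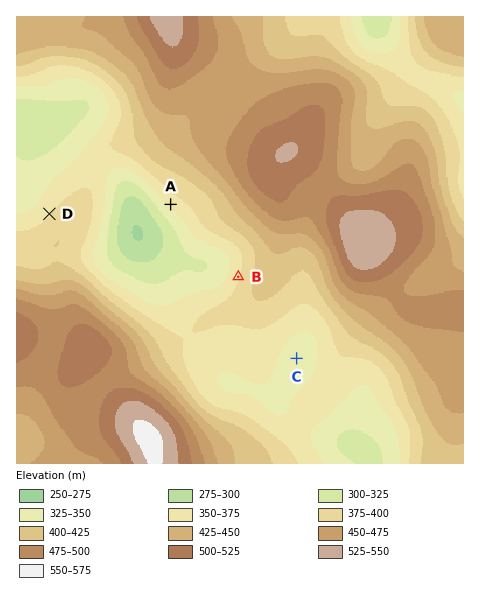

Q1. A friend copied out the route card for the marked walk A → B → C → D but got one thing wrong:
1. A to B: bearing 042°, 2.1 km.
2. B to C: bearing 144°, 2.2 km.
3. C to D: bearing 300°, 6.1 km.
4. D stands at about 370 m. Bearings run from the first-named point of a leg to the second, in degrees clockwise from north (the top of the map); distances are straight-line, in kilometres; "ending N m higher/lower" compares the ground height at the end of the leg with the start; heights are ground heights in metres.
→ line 1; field bearing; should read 137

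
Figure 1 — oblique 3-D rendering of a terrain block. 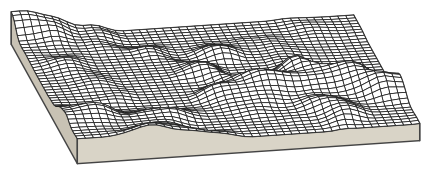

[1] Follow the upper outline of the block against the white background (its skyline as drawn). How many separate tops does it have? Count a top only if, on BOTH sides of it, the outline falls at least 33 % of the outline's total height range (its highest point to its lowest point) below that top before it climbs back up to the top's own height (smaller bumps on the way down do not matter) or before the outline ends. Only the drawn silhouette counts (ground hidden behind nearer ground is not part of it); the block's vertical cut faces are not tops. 0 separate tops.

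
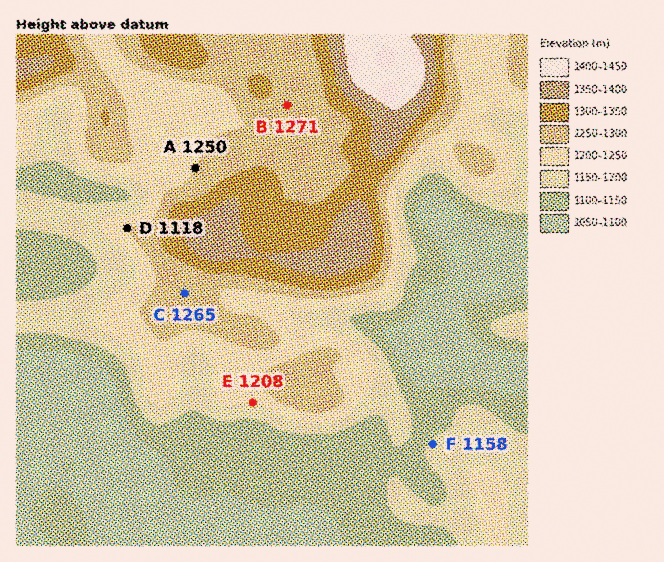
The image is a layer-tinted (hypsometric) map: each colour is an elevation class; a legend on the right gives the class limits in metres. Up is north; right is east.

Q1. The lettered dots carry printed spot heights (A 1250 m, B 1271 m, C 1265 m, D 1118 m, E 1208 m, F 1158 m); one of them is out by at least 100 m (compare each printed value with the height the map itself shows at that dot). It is D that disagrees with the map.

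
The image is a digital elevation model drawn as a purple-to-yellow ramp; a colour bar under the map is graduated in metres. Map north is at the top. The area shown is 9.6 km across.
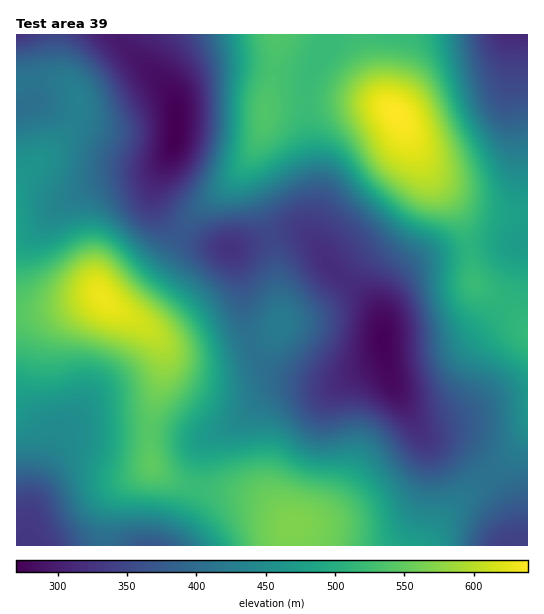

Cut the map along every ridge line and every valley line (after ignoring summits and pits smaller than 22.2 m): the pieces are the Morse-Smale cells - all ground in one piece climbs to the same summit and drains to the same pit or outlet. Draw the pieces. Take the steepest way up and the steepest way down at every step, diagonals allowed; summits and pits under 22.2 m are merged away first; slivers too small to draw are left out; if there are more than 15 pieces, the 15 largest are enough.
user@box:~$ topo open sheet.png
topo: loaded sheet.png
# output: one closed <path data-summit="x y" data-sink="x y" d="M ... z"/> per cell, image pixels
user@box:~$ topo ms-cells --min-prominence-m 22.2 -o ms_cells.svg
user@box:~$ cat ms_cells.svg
<path data-summit="397 115" data-sink="383 340" d="M334 101l-49 0-15 2-5 5-2 23-14 29-1 13 21 64 28-4 12 4 8 8 12 20 25 21 23 25 6 13 1 29 7 26 28 50 11 10 19 4 17 8 23 23 2 0 22-19 15-20 0-106-26-28-27-17-6-40-6-23-12-21-23-28-31-57-7-6-11-4z"/><path data-summit="102 297" data-sink="175 135" d="M115 34l-59 1 0 32 3 9 10 11-6-4-10-2-37 2 1 230 22 0 16-3 40-13 7 0 8 8 9 1 6-3 27-28 28-42-19-17-6-13 1-22 19-40 1-37-9-17-48-47z"/><path data-summit="293 525" data-sink="383 340" d="M385 354l-1 5-5 4-46 23-11 3-39 0-17 6-28 26-23 12-11 10-4 10-4 34 53 8 14 6 29 24-1 21 134 0 27-38 37-33-23-24-17-8-19-4-11-10-26-44z"/><path data-summit="102 297" data-sink="35 545" d="M102 297l-7 0-46 14-33 2 0 226 10 2 7 5 70 0 4-31 8-20 12-13 24-17 0-44 13-53-1-20-7-12-9-9-36-21z"/><path data-summit="397 115" data-sink="514 35" d="M527 34l-167 1 9 36 14 29 18 20 27 52 23 28 12 21 6 23 6 40 27 17 25 28z"/><path data-summit="397 115" data-sink="175 135" d="M359 34l-242 0 2 6 48 47 9 17 0 31-3 12-18 40 0 16 6 13 18 17 19-23 34-29 15-18 13-24 4-14 1-17 5-5 15-2 49 0 39 2 14 4-18-36z"/><path data-summit="102 297" data-sink="383 340" d="M297 233l-26 4 5 28 5 51-1 9-7 9-23 13-36 11-33-1-10-4-11-10 4 10 0 15-12 45-3 35 2 15 2 5 10 7 32 12 5-34 4-10 11-10 23-12 28-26 17-6 46-2 50-24 5-4-1-35-8-17-46-42-12-20-8-8z"/><path data-summit="102 297" data-sink="230 248" d="M181 233l-20 30-17 21-19 19-12 4 34 20 24 26 10 4 40 0 29-10 23-13 7-9 1-9-5-51-5-26-44 10-36-10z"/><path data-summit="293 525" data-sink="151 545" d="M199 487l-4 2-4 15-21 42 121-1 1-20-29-24-14-6z"/><path data-summit="102 297" data-sink="151 545" d="M151 463l-6 8-18 11-12 13-8 20-2 31 64 0 3-5 19-37 5-16-33-13-9-6z"/><path data-summit="397 115" data-sink="230 248" d="M250 157l-18 24-40 35-12 16 3 3 20 8 24 6 12-2 30-10-5-20-15-37-1-15z"/><path data-summit="293 525" data-sink="510 545" d="M490 475l-13 10-25 23-12 15-14 23 87-1 2-16-4-16-10-21z"/><path data-summit="397 115" data-sink="510 545" d="M527 435l-14 20-24 20 19 30 7 24-1 17 14-1z"/><path data-summit="102 297" data-sink="17 35" d="M55 34l-39 1 1 47 36-1 14 3-8-8-3-9z"/>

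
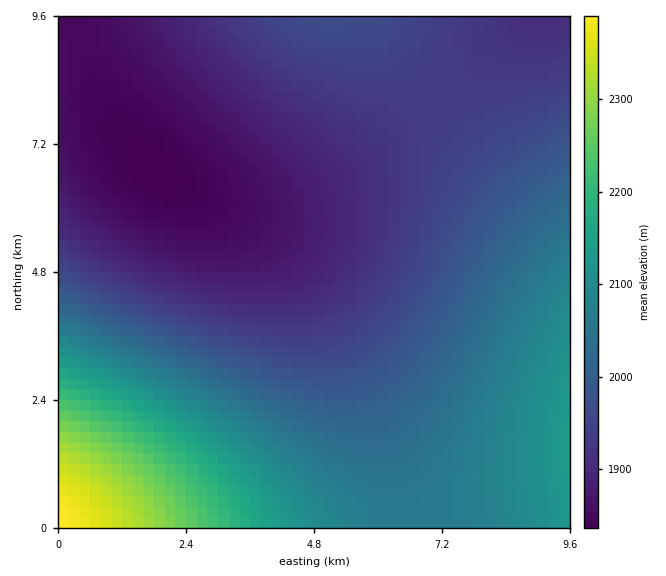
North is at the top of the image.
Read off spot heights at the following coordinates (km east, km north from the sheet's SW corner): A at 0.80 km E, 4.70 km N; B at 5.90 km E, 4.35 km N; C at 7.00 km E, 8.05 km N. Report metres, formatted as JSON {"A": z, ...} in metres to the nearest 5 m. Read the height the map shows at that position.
{"A": 1935, "B": 1935, "C": 1935}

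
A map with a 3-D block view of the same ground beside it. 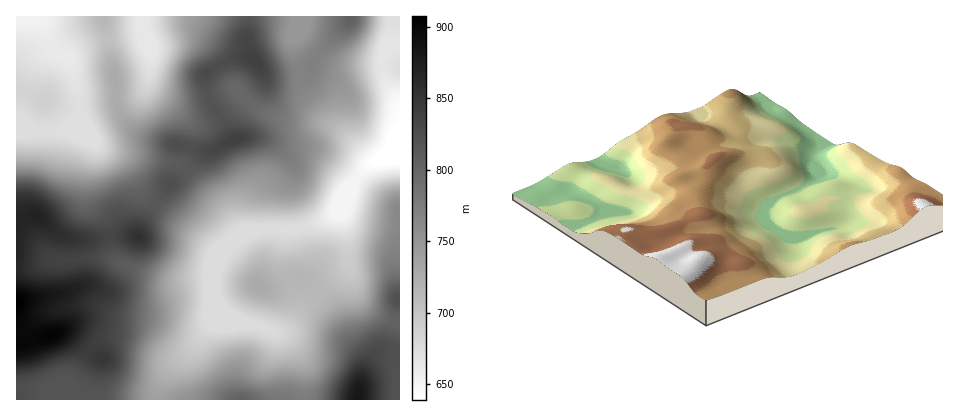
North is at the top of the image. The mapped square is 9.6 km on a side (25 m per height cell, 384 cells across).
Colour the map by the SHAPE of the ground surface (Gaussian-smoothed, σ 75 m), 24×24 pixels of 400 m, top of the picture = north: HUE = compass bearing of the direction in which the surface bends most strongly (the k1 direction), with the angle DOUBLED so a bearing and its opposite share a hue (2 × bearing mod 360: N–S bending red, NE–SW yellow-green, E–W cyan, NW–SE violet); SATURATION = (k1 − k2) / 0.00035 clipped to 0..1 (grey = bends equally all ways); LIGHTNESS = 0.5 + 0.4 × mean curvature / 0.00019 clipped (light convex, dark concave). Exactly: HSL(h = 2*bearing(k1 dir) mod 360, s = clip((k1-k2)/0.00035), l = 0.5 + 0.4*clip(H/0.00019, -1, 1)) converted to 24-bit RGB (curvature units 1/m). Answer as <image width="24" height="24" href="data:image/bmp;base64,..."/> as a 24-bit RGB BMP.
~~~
<image width="24" height="24" href="data:image/bmp;base64,Qk32BgAAAAAAADYAAAAoAAAAGAAAABgAAAABABgAAAAAAMAGAAATCwAAEwsAAAAAAAAAAAAAmI9ZXnxifYB9gHt7hnJgzsA/4MojMGdLJmWHT5DBc3rMal/ViJvRu9/ntr7silT6rYraeoLSCADnIibi4L6+/PDPjVOoKyp4eIsMOncUO3AscVdIm0xHzL5dxtyFObqmIGR4On1iRH9fUWuFpI54y8NRj6QsKltXrpB3p1qiNBxdP199vbd4/OvPzUXCVzSItaXdwmFqK2cnH4BEVL/K1eHh39zFmVOKK0FQPG5KPH1QNGdeZJ5lwZqZy6KgM3SUSoVWjThWVCdaZHJAPsIf/d1rxyZOclqJnXnM6Jj12bzvTN/PE5lvkLtG43ZRv0xfRERsPIpRMo1kL4l+NLNxZ6pjyZV/nTaCXjVBazpMXzp/h6uyfdeauGl00pq1dHe4T51jUMTP1rfp8LPyQk3HUpOHuLeBv3mrkmC+fauzRZOKL3Nya3E0XXMedFkLWikLYVYlNm02MJuNddKvo8KzV2y3z257uVQth7RxP3UwTGsbuaIltD9kkU5fr75Uc5lfdKCwn3i1kXKgIz10fW6CiCE3j0ImjZ9PXbqTRrmrL6t3J6k5Y787RipewQA2/5ZQvK7hnXbtqIHizGjLm1J2c6u2rcvFgquMSpRwX1aFrYObLyaOWy+Ixk/Qu7LNpdfbc6DHZGeYYpV6Q6phWJdKFAwstTm18fLZhaAvPYVMhU2yxHrYzbXlibHSvmW64EpRknM2LVgqeIxFNy5yKTuFbI3E1cfXnLa+g1Ckhnuhg6GdZZxxUXd2GAs1S8MvzP+BnL0+PlszWGAgVWwUqbAQgVQbUBYPzlEA5bMoOIxKNaBaJVVxQmyCMZ6BtK97wpeLUle0mIWzq36lnoWDQj1/JA1smNyAv+Jit5xwbTZjk2FQXLxvWcNhjj2vjiHD5snF2vHlfKjkSFq0NTNfL2xON4ddOZ5Rwa2BXVqAh22Gkoimr5m8TSbAEhOkzc+Z1bh7uVF8Y0+uhvDggL/xk3fklUDbSWLb3e7p6sS4iypTdis7bUphRJFeKGs5TXEhcXwPbGUcVnodTaQlVZBTYyqLSit9t5tg68x7e2G4vOLae9W9PVNtbzVlp1R5YK9tirlG/zE8yCJWlGhwX5Ssa2GbeDt8h1c5jX8whHone7ERKa4AEEsiHUtIOCx8s3968OStiqDdx+rdhWzTaybWMi7KmoHHw5erilOFzDZm5n+UuamFUXBgYEpiRkWPe3G9nYXQrJbW18HCkteGA1RXQG1+CD9klsbL4uzfo6Pd0KiyjDGYiUuYP2S2a1PE1YvFzEnZvWPF2MDG6pTOyjGTYnpLK49qQ5mGY5GfqWqn2rmg3dO1LjR5D1VDAJiPJ/+mqeWhjYUyukwacjM8gpJVN3JULTFPqEcsoTBHwkxB2pQ6rS1M7WCxzZqqRn1jLV4pPFwxUpdLtdyk2oKAp0GZMLGdCnJDFVUFTGIAeXJBll89kWlWmY1RVjcpIRIYiFwTe2ottEkx472CW67ThI/i+7n29W/vYoTGJN7bTu3BdLGOzX+zuLHaf0nKczhVHX5DWYRocWwofXklg4Mrglk4fUVjPBZEbdBkUs7rhb7w3OTvpW3dijF/tkJB2Lrw2tP4oKj2YFPBXKR3ZbmMzDFUhQ5N0ahfINiuMWF8fFRfpYdca5thXIp+Yh57T1W6jv6iFs7SR4WWzWw2pg8vq0QxW8xIQsk3pJg7iCcbpGo7r61eZkIpbycqnlSM0+y2KbHEIzh+UWyenK2tkainS16iORiOpMyEtPp1E2VXJy9arzBEsyNO1t1/edF6i1t8jyA+vmwpR9lGikSZtFecWG2nf5mz3/TXQTDKKB5iZYutg52kqpiZWTiLQyJrxtJ15vWeIXR5BxQsnyaB2UZS6/mUi7YzQSkqfCxO3+upZduaLiGBroSEYXeghdehsOCedQyIkCSDc494Z4pynXpnXyx+RTCZyt+x3+7ERjqmABM/ESCp4tvw8dro9H3cbi+dU8K31PvQVnbdQA2fup2MbZhnjt9ToJg+Mwxgo3rHj4N4fH1pg1ZRWj5iOnp2t+qE0uKTaiyAFhtNCzs1Yt0Q36o69FGo5nXnk9u/yva8MxyGTBqg0HqezllQ7cYNY5YWCSk+UbFelXeWkGSao0+ijVOTUoZiqfk9rdQ3SyNgXCl1LjBaRMsTSbMumFNz0ZCY0+WrxeJdIxAtKVVVnjuI6muX/omKyvVkACszPIpyf3hae1tkdFKMlGmwkIO33Om/eLRsKyZ2MR2OamW8i9CLR45XQGg4yMYw/OJh0HlISSacRleIJz9usnOC9NHY9e/WADSoGjiz"/>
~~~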